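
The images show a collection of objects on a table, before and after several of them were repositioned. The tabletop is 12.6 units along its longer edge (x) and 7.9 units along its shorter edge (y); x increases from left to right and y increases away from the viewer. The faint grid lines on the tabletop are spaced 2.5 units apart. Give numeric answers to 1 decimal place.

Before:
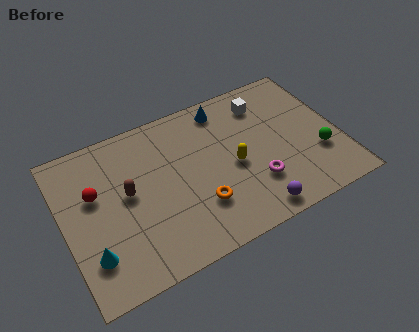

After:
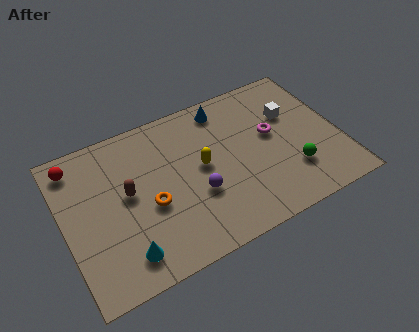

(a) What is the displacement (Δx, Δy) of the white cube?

(1.1, -1.1)

From the two frames, the white cube sits at roughly (9.5, 6.3) before and (10.6, 5.2) after.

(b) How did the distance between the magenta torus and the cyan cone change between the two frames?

+0.3

The distance was about 7.5 in the first image and 7.8 in the second, so they moved 0.3 units further apart.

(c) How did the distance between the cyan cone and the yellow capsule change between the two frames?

-2.1

They were about 6.9 units apart before and 4.8 after — 2.1 units closer together.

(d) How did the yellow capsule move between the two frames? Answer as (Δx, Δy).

(-1.4, 0.6)

The yellow capsule started near (7.7, 3.6) and ended near (6.3, 4.2).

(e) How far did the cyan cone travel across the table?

1.5

From (1.0, 2.0) to (2.4, 1.4), the cyan cone covered √(1.4² + 0.6²) ≈ 1.5 units.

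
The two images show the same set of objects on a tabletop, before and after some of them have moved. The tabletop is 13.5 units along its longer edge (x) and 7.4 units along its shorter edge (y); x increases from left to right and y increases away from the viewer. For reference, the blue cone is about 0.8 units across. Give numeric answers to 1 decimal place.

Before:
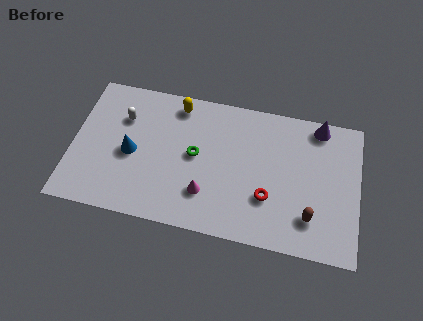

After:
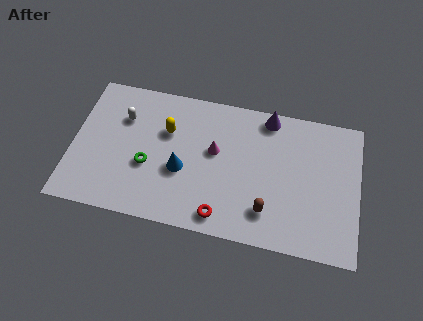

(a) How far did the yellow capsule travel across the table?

1.6

From (4.8, 6.4) to (4.4, 4.9), the yellow capsule covered √(0.4² + 1.5²) ≈ 1.6 units.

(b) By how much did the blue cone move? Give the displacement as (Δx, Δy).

(2.4, -0.4)

The blue cone started near (2.8, 3.4) and ended near (5.2, 3.0).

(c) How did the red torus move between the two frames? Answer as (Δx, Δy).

(-2.1, -1.4)

The red torus started near (9.3, 2.4) and ended near (7.2, 1.0).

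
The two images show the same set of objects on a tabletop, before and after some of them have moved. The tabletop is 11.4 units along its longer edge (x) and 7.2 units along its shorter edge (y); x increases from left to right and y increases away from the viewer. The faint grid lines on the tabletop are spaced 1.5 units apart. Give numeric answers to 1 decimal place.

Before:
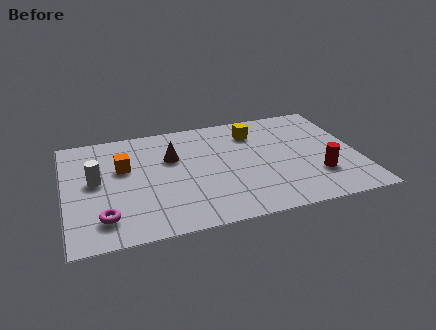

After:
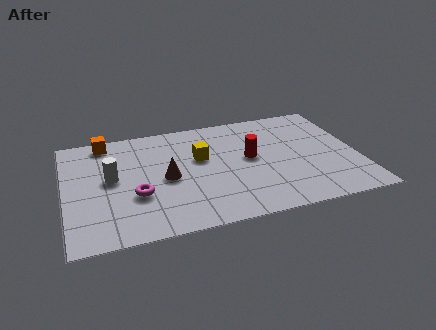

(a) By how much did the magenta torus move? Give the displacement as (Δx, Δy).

(1.3, 1.1)

The magenta torus was at about (1.4, 1.5) and moved to about (2.7, 2.6).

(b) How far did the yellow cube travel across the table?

2.5

From (7.5, 5.6) to (5.3, 4.4), the yellow cube covered √(2.2² + 1.2²) ≈ 2.5 units.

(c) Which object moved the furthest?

the red cylinder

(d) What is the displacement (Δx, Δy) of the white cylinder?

(0.6, 0.0)

The white cylinder was at about (1.2, 3.9) and moved to about (1.8, 3.9).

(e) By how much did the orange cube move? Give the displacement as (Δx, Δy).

(-0.6, 1.9)

The orange cube started near (2.3, 4.5) and ended near (1.7, 6.4).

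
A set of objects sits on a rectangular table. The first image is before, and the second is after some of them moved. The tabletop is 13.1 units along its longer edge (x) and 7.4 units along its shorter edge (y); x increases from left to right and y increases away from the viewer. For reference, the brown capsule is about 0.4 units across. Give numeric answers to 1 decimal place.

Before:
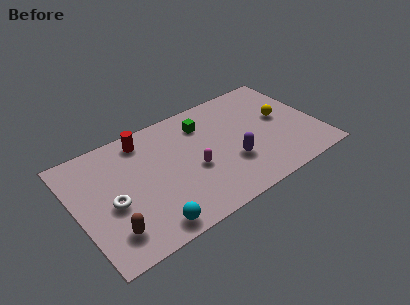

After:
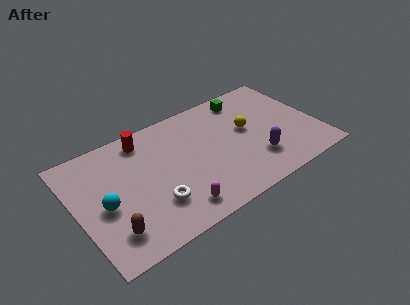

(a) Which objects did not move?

the red cylinder and the brown capsule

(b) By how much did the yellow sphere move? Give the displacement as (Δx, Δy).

(-1.9, 0.1)

The yellow sphere started near (11.3, 4.1) and ended near (9.4, 4.2).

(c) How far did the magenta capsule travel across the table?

2.3

The magenta capsule moved from about (6.2, 3.1) to (4.9, 1.2), a distance of √(1.3² + 1.9²) ≈ 2.3.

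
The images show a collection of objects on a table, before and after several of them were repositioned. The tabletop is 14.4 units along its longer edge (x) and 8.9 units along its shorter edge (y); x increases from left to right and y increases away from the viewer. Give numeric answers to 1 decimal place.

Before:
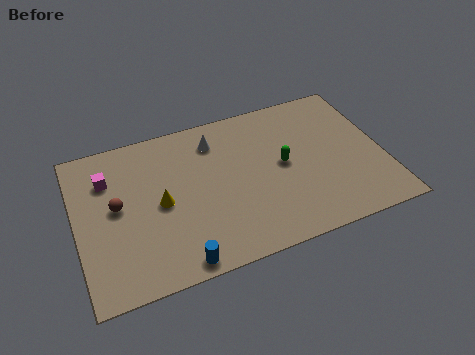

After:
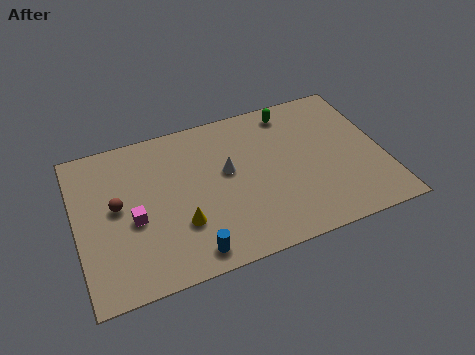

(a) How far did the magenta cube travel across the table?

2.9

The magenta cube moved from about (1.6, 6.5) to (2.6, 3.8), a distance of √(1.0² + 2.7²) ≈ 2.9.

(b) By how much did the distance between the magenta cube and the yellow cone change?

-0.9

The distance was about 3.2 in the first image and 2.3 in the second, so they moved 0.9 units closer together.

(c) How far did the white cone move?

2.0

The white cone was near (6.7, 7.1) before and (7.1, 5.1) after, so it travelled √(0.4² + 2.0²) ≈ 2.0 units.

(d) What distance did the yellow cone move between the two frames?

1.7

The yellow cone moved from about (3.9, 4.3) to (4.7, 2.8), a distance of √(0.8² + 1.5²) ≈ 1.7.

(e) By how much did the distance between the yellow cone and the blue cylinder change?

-1.8

They were about 3.5 units apart before and 1.7 after — 1.8 units closer together.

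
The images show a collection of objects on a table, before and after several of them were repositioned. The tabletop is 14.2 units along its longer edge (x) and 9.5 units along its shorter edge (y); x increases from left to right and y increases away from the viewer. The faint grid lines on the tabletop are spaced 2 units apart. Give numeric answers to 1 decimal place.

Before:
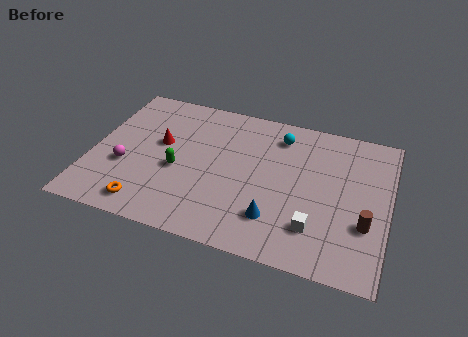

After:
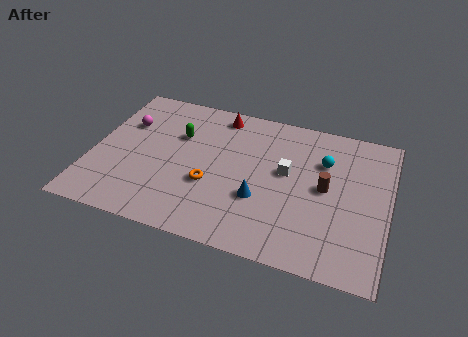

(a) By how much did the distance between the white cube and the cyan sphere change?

-3.7

The distance was about 5.8 in the first image and 2.1 in the second, so they moved 3.7 units closer together.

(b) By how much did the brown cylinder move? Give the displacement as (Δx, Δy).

(-2.0, 1.7)

The brown cylinder started near (13.2, 3.2) and ended near (11.2, 4.9).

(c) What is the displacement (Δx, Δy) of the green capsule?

(-0.2, 2.3)

The green capsule was at about (4.2, 4.0) and moved to about (4.0, 6.3).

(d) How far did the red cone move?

3.8

The red cone was near (3.2, 5.5) before and (5.8, 8.3) after, so it travelled √(2.6² + 2.8²) ≈ 3.8 units.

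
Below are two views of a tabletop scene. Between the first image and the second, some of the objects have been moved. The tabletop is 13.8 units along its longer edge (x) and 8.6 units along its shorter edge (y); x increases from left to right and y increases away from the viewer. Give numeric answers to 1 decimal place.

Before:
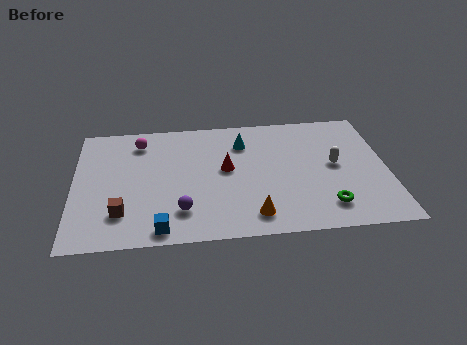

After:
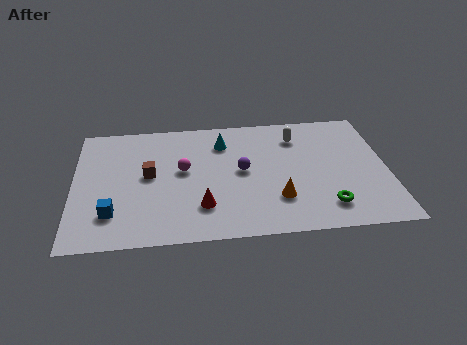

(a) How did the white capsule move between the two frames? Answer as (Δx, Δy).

(-1.6, 2.2)

From the two frames, the white capsule sits at roughly (11.5, 4.5) before and (9.9, 6.7) after.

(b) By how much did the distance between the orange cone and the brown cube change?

+0.3

The distance was about 5.7 in the first image and 6.0 in the second, so they moved 0.3 units further apart.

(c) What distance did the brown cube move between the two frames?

2.8

The brown cube moved from about (2.1, 2.1) to (3.3, 4.6), a distance of √(1.2² + 2.5²) ≈ 2.8.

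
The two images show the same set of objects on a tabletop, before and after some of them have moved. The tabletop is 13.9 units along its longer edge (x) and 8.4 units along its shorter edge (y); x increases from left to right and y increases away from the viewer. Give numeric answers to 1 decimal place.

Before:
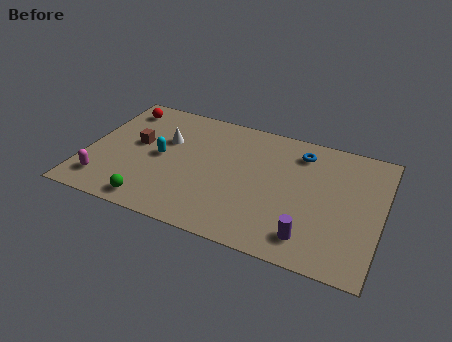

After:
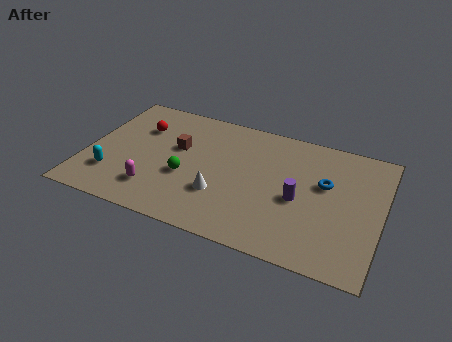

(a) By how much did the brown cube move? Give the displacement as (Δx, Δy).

(1.9, 0.4)

The brown cube was at about (2.3, 4.7) and moved to about (4.2, 5.1).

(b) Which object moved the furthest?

the white cone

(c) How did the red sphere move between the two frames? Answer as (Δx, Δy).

(1.1, -1.1)

From the two frames, the red sphere sits at roughly (1.2, 7.0) before and (2.3, 5.9) after.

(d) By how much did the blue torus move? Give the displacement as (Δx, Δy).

(1.3, -1.7)

From the two frames, the blue torus sits at roughly (9.9, 6.8) before and (11.2, 5.1) after.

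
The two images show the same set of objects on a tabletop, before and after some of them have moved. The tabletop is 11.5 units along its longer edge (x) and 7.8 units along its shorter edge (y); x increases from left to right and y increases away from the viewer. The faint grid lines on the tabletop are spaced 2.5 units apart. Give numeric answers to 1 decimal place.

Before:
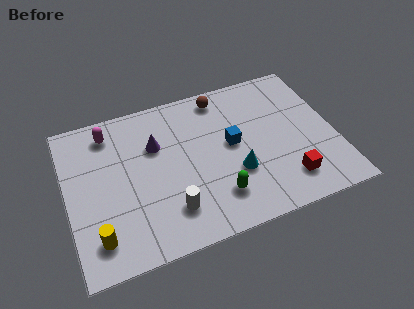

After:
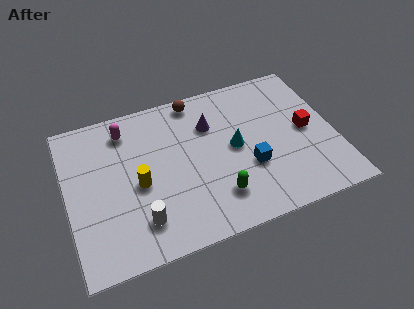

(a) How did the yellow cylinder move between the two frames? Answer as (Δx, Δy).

(1.9, 2.0)

The yellow cylinder was at about (1.1, 1.5) and moved to about (3.0, 3.5).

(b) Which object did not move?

the green capsule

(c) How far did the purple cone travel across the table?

2.4

The purple cone was near (3.9, 5.2) before and (6.3, 5.5) after, so it travelled √(2.4² + 0.3²) ≈ 2.4 units.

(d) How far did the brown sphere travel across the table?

1.1

The brown sphere moved from about (6.9, 6.8) to (5.8, 7.0), a distance of √(1.1² + 0.2²) ≈ 1.1.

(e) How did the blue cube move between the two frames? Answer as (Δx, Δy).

(0.6, -1.4)

The blue cube started near (7.1, 4.2) and ended near (7.7, 2.8).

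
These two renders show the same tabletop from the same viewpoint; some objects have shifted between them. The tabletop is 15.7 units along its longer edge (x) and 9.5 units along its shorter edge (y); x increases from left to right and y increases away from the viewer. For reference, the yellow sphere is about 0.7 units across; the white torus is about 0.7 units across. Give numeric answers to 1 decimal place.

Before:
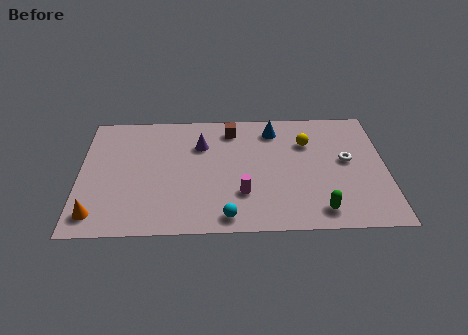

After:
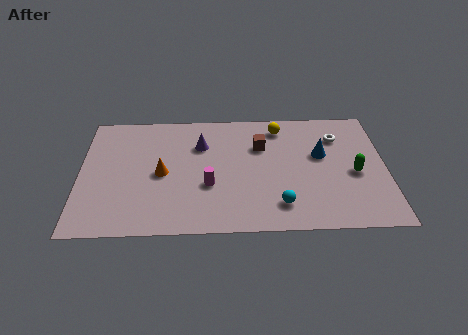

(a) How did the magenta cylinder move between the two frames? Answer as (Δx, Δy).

(-1.7, 0.7)

The magenta cylinder was at about (8.3, 2.8) and moved to about (6.6, 3.5).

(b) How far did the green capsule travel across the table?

3.4

The green capsule was near (12.2, 1.4) before and (14.1, 4.2) after, so it travelled √(1.9² + 2.8²) ≈ 3.4 units.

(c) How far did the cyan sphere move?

2.8

The cyan sphere moved from about (7.5, 1.1) to (10.2, 1.9), a distance of √(2.7² + 0.8²) ≈ 2.8.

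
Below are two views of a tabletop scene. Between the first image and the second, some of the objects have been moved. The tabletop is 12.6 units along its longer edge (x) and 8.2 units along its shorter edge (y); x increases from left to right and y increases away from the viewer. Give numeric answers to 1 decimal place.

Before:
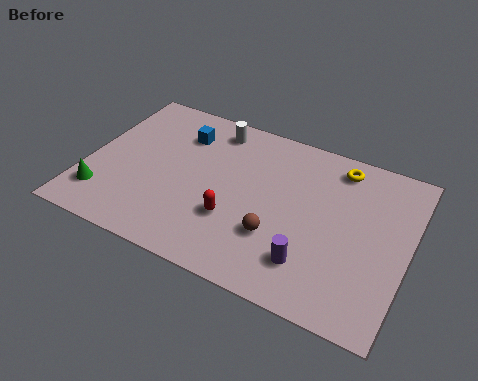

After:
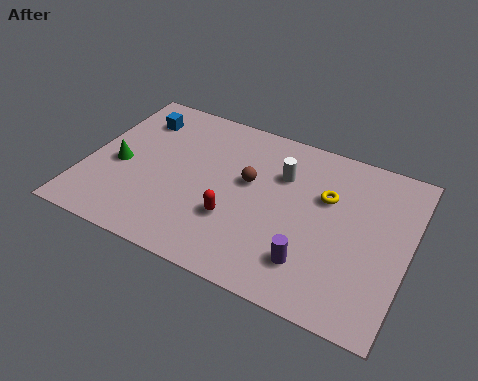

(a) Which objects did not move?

the red capsule and the purple cylinder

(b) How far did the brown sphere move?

2.6

The brown sphere was near (7.7, 2.6) before and (6.3, 4.8) after, so it travelled √(1.4² + 2.2²) ≈ 2.6 units.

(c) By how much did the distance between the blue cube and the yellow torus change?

+1.5

They were about 6.3 units apart before and 7.8 after — 1.5 units further apart.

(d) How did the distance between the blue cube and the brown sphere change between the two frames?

-0.6

They were about 5.6 units apart before and 5.0 after — 0.6 units closer together.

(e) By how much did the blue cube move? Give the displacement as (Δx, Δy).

(-1.8, 0.2)

The blue cube started near (3.4, 6.2) and ended near (1.6, 6.4).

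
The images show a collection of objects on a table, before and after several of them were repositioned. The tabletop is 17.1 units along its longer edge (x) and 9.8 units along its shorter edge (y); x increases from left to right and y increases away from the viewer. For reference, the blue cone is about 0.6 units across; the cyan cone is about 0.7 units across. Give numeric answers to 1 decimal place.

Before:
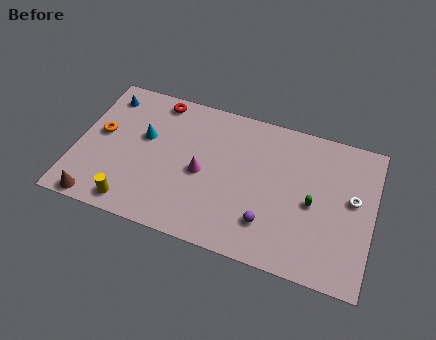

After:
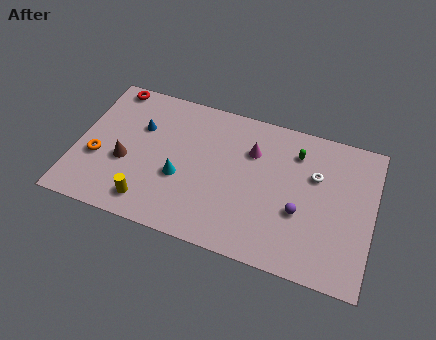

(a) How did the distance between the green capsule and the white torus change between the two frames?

-0.7

They were about 2.4 units apart before and 1.7 after — 0.7 units closer together.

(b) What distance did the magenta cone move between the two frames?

3.6

From (7.3, 4.5) to (10.0, 6.9), the magenta cone covered √(2.7² + 2.4²) ≈ 3.6 units.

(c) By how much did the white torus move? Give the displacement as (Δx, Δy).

(-2.2, 0.9)

The white torus was at about (15.9, 5.5) and moved to about (13.7, 6.4).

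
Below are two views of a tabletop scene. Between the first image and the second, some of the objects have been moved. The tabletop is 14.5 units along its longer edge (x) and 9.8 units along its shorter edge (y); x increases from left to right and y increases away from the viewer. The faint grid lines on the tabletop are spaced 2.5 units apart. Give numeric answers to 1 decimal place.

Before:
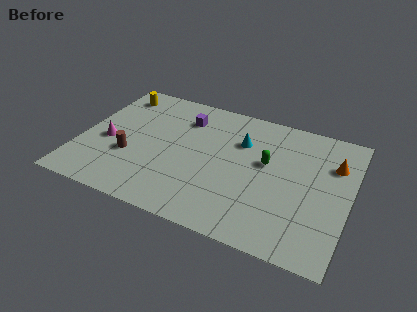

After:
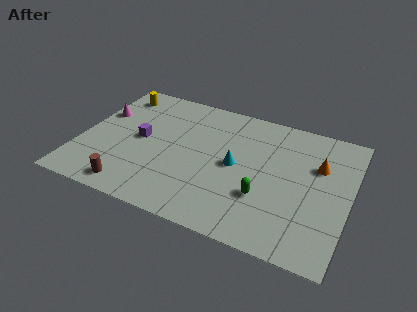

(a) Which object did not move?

the yellow cylinder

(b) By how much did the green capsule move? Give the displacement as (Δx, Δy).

(0.1, -2.5)

From the two frames, the green capsule sits at roughly (10.0, 5.7) before and (10.1, 3.2) after.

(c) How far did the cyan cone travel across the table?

1.9

From (8.5, 6.8) to (8.4, 4.9), the cyan cone covered √(0.1² + 1.9²) ≈ 1.9 units.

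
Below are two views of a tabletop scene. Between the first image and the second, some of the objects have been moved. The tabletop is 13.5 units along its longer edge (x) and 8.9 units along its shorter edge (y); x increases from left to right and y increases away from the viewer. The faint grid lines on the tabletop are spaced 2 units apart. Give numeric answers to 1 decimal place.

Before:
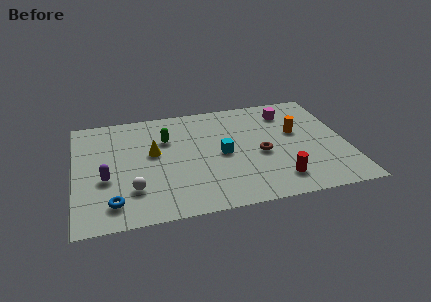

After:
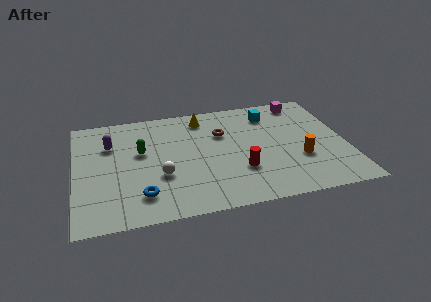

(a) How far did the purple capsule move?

2.7

From (1.5, 3.5) to (1.8, 6.2), the purple capsule covered √(0.3² + 2.7²) ≈ 2.7 units.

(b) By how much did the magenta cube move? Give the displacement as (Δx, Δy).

(0.8, 0.7)

From the two frames, the magenta cube sits at roughly (10.8, 7.1) before and (11.6, 7.8) after.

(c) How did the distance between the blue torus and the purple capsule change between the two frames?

+2.6

They were about 1.9 units apart before and 4.5 after — 2.6 units further apart.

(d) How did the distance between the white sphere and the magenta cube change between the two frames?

-0.6

The distance was about 9.3 in the first image and 8.7 in the second, so they moved 0.6 units closer together.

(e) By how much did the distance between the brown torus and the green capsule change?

-0.9

Before: roughly 5.1 units apart; after: 4.2. That's 0.9 units closer together.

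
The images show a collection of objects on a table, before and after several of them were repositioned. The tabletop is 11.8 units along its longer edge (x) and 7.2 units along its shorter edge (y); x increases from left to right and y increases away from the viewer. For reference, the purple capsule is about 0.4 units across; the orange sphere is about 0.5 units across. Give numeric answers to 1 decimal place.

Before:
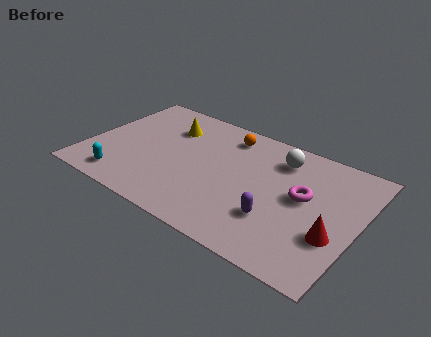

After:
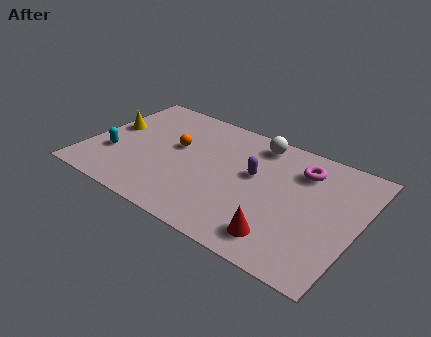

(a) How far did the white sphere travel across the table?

1.2

The white sphere was near (8.1, 5.7) before and (7.0, 6.2) after, so it travelled √(1.1² + 0.5²) ≈ 1.2 units.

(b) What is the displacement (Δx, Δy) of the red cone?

(-2.0, -1.2)

The red cone was at about (10.9, 2.5) and moved to about (8.9, 1.3).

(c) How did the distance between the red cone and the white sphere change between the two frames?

+1.0

The distance was about 4.3 in the first image and 5.3 in the second, so they moved 1.0 units further apart.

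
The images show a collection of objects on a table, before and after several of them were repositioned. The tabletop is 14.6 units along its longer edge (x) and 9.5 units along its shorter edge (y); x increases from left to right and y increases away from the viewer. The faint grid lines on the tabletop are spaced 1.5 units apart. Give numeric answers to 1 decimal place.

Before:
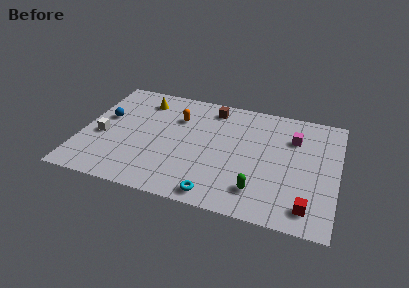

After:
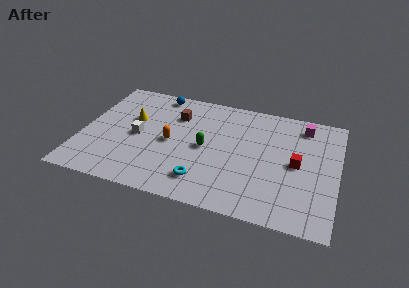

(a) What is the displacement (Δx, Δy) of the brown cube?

(-2.0, -1.2)

The brown cube was at about (7.2, 8.1) and moved to about (5.2, 6.9).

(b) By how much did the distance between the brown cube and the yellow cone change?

-1.3

The distance was about 4.0 in the first image and 2.7 in the second, so they moved 1.3 units closer together.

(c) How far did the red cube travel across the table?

3.3

The red cube moved from about (13.1, 1.5) to (12.3, 4.7), a distance of √(0.8² + 3.2²) ≈ 3.3.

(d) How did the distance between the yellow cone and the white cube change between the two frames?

-2.7

Before: roughly 4.2 units apart; after: 1.5. That's 2.7 units closer together.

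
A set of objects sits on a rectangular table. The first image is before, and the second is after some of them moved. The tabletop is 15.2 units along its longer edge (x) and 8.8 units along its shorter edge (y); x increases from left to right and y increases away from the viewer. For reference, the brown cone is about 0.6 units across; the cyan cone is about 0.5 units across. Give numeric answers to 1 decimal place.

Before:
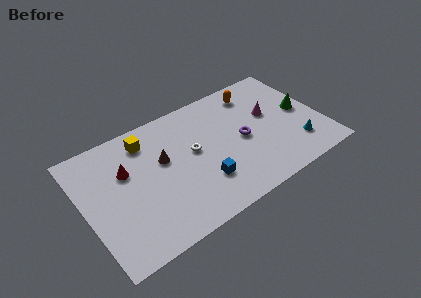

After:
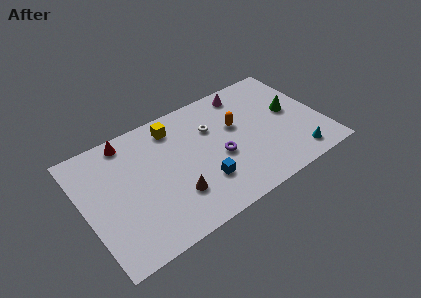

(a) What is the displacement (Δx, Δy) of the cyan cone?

(-0.2, -0.8)

The cyan cone started near (13.3, 2.1) and ended near (13.1, 1.3).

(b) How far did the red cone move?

2.1

From (2.8, 5.7) to (3.2, 7.8), the red cone covered √(0.4² + 2.1²) ≈ 2.1 units.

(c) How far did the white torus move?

1.8

The white torus was near (7.0, 4.9) before and (8.4, 6.0) after, so it travelled √(1.4² + 1.1²) ≈ 1.8 units.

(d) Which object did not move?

the blue cube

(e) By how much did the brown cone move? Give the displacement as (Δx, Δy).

(0.3, -2.8)

The brown cone was at about (5.1, 5.3) and moved to about (5.4, 2.5).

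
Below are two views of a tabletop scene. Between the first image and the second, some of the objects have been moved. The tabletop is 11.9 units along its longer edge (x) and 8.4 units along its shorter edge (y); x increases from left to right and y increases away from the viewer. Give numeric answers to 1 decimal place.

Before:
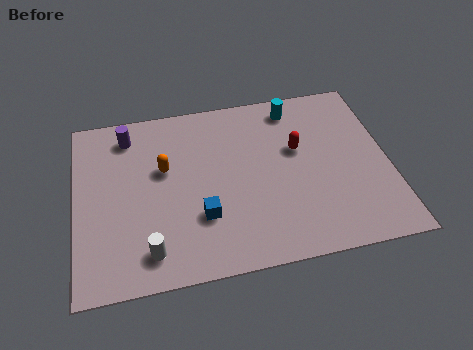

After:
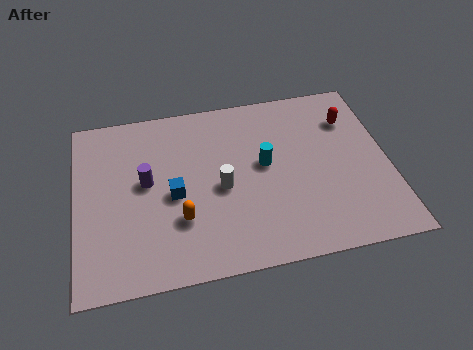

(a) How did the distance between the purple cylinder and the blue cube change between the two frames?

-3.8

Before: roughly 5.1 units apart; after: 1.3. That's 3.8 units closer together.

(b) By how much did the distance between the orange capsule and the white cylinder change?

-1.8

The distance was about 3.8 in the first image and 2.0 in the second, so they moved 1.8 units closer together.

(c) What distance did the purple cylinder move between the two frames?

2.5

The purple cylinder was near (2.1, 7.0) before and (2.7, 4.6) after, so it travelled √(0.6² + 2.4²) ≈ 2.5 units.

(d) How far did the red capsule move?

2.4

The red capsule was near (8.5, 5.1) before and (10.6, 6.2) after, so it travelled √(2.1² + 1.1²) ≈ 2.4 units.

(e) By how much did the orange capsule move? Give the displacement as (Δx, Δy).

(0.5, -2.5)

The orange capsule was at about (3.4, 5.1) and moved to about (3.9, 2.6).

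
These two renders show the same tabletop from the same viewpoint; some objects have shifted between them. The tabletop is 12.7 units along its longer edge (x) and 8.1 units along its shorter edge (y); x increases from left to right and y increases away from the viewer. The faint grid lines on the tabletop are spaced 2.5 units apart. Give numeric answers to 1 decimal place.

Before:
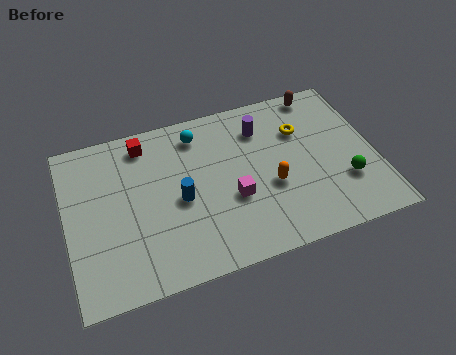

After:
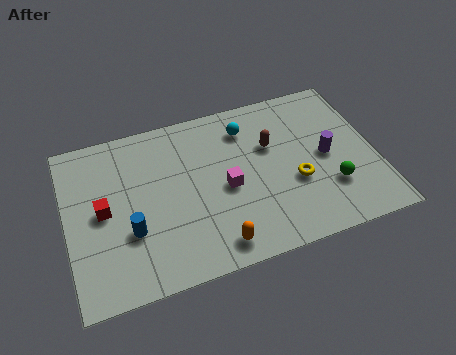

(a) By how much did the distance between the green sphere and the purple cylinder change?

-3.2

They were about 4.8 units apart before and 1.6 after — 3.2 units closer together.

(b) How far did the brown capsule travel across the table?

3.1

The brown capsule moved from about (10.8, 7.3) to (8.5, 5.2), a distance of √(2.3² + 2.1²) ≈ 3.1.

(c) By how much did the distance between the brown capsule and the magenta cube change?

-3.4

They were about 5.9 units apart before and 2.5 after — 3.4 units closer together.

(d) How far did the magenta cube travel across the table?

0.6

The magenta cube was near (6.7, 3.1) before and (6.5, 3.7) after, so it travelled √(0.2² + 0.6²) ≈ 0.6 units.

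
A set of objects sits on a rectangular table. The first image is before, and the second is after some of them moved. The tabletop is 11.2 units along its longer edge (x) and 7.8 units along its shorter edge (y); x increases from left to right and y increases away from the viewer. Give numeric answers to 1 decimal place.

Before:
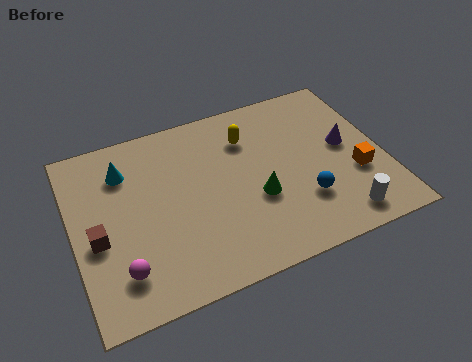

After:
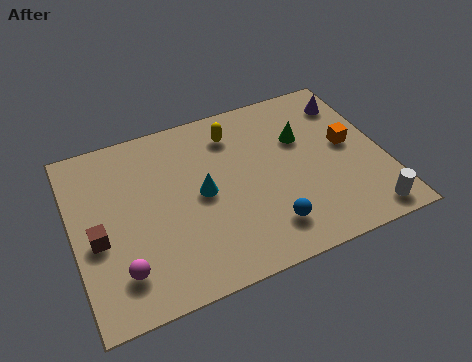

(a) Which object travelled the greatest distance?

the cyan cone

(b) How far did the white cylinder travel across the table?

0.9

The white cylinder moved from about (9.3, 1.1) to (10.2, 0.9), a distance of √(0.9² + 0.2²) ≈ 0.9.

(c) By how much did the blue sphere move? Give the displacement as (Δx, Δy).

(-1.4, -0.7)

From the two frames, the blue sphere sits at roughly (8.1, 2.3) before and (6.7, 1.6) after.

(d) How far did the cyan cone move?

3.3

The cyan cone moved from about (2.0, 5.9) to (4.6, 3.9), a distance of √(2.6² + 2.0²) ≈ 3.3.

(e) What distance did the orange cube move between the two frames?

1.4

The orange cube moved from about (10.1, 2.8) to (10.0, 4.2), a distance of √(0.1² + 1.4²) ≈ 1.4.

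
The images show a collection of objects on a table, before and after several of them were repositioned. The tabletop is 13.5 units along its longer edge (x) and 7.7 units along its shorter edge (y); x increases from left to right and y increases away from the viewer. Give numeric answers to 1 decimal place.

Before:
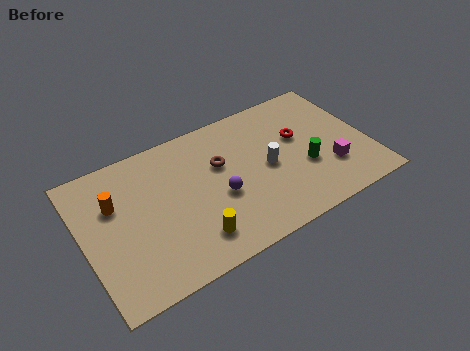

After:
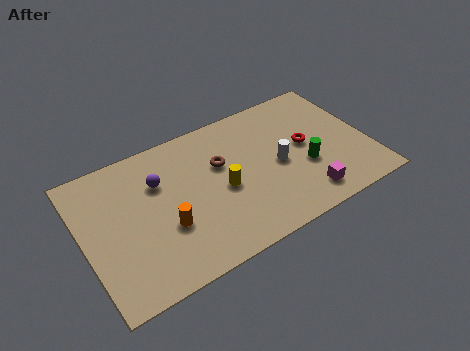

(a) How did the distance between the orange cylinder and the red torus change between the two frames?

-1.8

The distance was about 8.8 in the first image and 7.0 in the second, so they moved 1.8 units closer together.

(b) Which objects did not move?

the brown torus and the green cylinder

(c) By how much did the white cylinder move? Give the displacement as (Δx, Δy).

(0.5, -0.1)

The white cylinder started near (8.7, 3.7) and ended near (9.2, 3.6).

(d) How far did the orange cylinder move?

3.1

From (1.6, 5.1) to (3.7, 2.8), the orange cylinder covered √(2.1² + 2.3²) ≈ 3.1 units.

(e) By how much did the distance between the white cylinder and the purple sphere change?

+3.3

Before: roughly 2.5 units apart; after: 5.8. That's 3.3 units further apart.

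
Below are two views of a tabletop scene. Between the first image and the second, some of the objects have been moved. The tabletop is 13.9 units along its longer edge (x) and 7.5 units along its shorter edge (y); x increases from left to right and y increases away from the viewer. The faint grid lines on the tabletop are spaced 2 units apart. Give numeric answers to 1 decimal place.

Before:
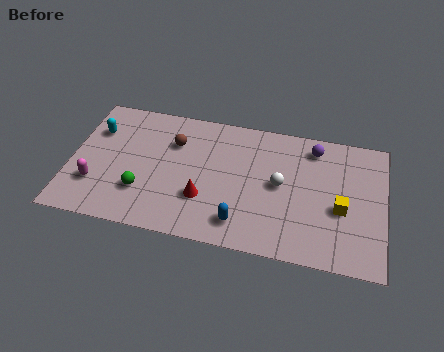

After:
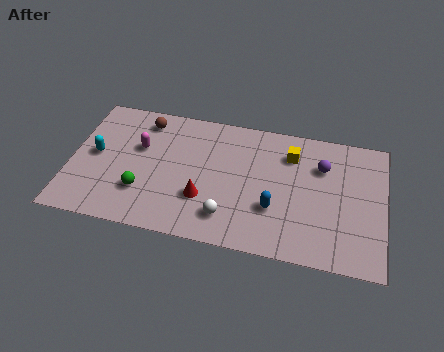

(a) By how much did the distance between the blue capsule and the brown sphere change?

+2.1

Before: roughly 5.0 units apart; after: 7.1. That's 2.1 units further apart.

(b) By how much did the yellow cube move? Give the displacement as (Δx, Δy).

(-2.3, 2.6)

From the two frames, the yellow cube sits at roughly (12.0, 3.1) before and (9.7, 5.7) after.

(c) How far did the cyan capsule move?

1.4

The cyan capsule was near (1.0, 5.3) before and (1.1, 3.9) after, so it travelled √(0.1² + 1.4²) ≈ 1.4 units.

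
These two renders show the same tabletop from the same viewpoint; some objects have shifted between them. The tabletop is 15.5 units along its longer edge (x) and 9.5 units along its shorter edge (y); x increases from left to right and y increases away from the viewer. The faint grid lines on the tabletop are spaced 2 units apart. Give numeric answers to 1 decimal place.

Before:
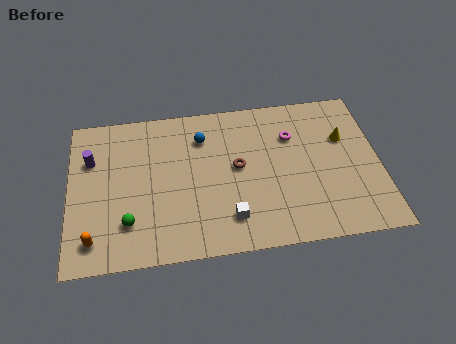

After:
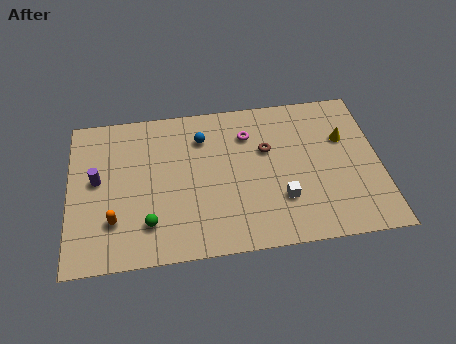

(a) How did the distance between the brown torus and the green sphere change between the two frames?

+1.0

The distance was about 6.1 in the first image and 7.1 in the second, so they moved 1.0 units further apart.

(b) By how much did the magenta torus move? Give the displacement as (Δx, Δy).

(-2.2, 0.4)

From the two frames, the magenta torus sits at roughly (11.2, 6.7) before and (9.0, 7.1) after.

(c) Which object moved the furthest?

the white cube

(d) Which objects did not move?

the blue sphere and the yellow cone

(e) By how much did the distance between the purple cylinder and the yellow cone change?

-0.3

The distance was about 12.7 in the first image and 12.4 in the second, so they moved 0.3 units closer together.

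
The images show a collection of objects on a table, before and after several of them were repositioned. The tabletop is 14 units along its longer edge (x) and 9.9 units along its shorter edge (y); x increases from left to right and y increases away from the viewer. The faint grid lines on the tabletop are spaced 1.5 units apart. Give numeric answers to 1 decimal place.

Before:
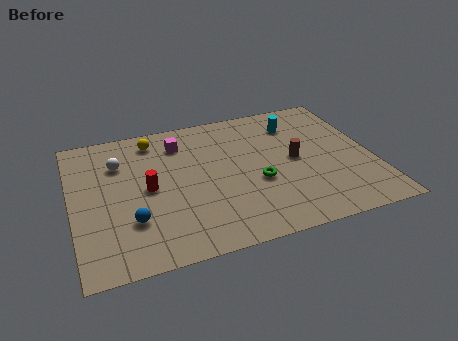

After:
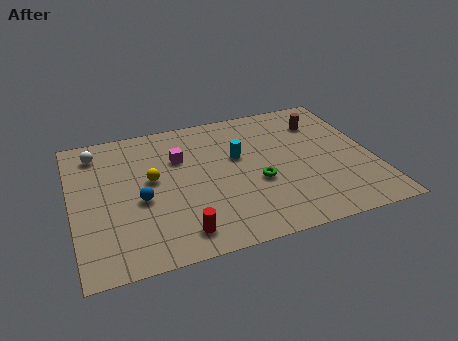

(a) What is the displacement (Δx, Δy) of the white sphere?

(-1.0, 1.1)

From the two frames, the white sphere sits at roughly (2.3, 7.1) before and (1.3, 8.2) after.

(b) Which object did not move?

the green torus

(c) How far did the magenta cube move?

1.1

The magenta cube moved from about (5.2, 7.8) to (5.1, 6.7), a distance of √(0.1² + 1.1²) ≈ 1.1.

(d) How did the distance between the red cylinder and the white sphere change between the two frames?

+5.0

Before: roughly 2.5 units apart; after: 7.5. That's 5.0 units further apart.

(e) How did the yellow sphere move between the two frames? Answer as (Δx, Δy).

(-0.3, -2.9)

From the two frames, the yellow sphere sits at roughly (4.0, 8.4) before and (3.7, 5.5) after.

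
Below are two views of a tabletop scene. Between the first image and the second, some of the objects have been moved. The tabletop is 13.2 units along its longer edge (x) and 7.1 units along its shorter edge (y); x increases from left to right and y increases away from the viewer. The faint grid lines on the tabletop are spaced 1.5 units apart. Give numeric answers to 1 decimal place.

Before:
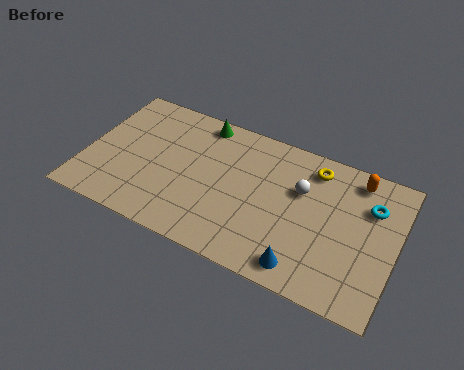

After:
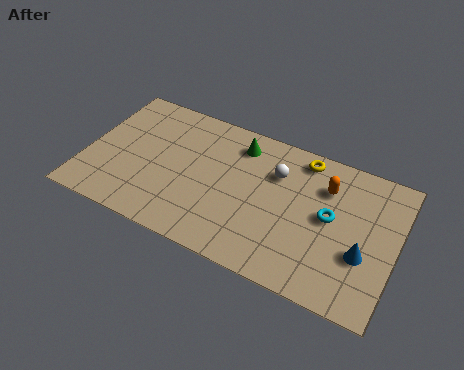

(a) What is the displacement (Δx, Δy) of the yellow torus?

(-0.5, 0.3)

From the two frames, the yellow torus sits at roughly (9.5, 5.9) before and (9.0, 6.2) after.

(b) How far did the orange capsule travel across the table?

1.5

The orange capsule was near (11.3, 6.1) before and (10.1, 5.2) after, so it travelled √(1.2² + 0.9²) ≈ 1.5 units.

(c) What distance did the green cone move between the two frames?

1.8

The green cone was near (4.6, 6.3) before and (6.3, 5.8) after, so it travelled √(1.7² + 0.5²) ≈ 1.8 units.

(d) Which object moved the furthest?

the blue cone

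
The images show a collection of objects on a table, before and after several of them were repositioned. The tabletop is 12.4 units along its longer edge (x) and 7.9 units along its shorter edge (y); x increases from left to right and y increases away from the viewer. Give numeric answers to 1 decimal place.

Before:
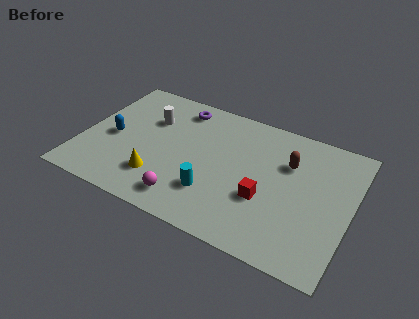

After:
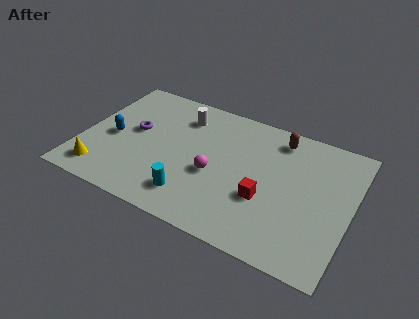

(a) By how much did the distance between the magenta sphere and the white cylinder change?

-1.2

The distance was about 4.7 in the first image and 3.5 in the second, so they moved 1.2 units closer together.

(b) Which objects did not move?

the red cube and the blue capsule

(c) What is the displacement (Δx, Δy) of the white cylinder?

(1.4, 0.8)

From the two frames, the white cylinder sits at roughly (2.9, 5.4) before and (4.3, 6.2) after.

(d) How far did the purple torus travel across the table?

2.9

The purple torus moved from about (4.1, 6.7) to (2.3, 4.4), a distance of √(1.8² + 2.3²) ≈ 2.9.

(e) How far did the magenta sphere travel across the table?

2.2

The magenta sphere was near (5.2, 1.3) before and (6.2, 3.3) after, so it travelled √(1.0² + 2.0²) ≈ 2.2 units.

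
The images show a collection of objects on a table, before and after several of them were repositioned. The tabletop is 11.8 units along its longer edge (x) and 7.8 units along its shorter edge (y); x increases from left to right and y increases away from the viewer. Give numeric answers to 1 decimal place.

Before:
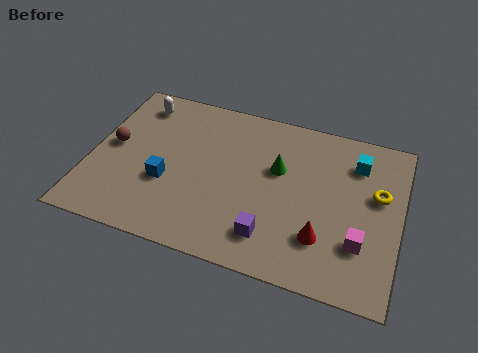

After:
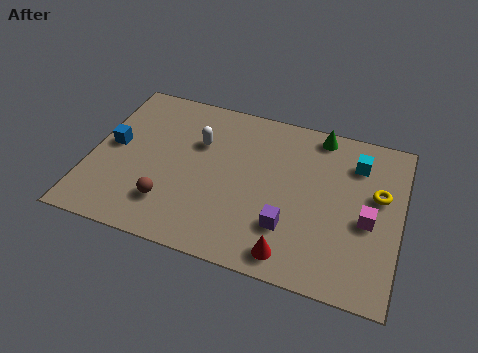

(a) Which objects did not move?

the yellow torus and the cyan cube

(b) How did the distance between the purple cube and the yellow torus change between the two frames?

-0.8

The distance was about 4.9 in the first image and 4.1 in the second, so they moved 0.8 units closer together.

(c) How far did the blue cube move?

2.5

The blue cube was near (3.0, 2.9) before and (0.8, 4.1) after, so it travelled √(2.2² + 1.2²) ≈ 2.5 units.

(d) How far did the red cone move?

1.6

The red cone moved from about (9.0, 2.1) to (7.9, 1.0), a distance of √(1.1² + 1.1²) ≈ 1.6.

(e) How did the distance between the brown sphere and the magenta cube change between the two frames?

-2.2

The distance was about 9.8 in the first image and 7.6 in the second, so they moved 2.2 units closer together.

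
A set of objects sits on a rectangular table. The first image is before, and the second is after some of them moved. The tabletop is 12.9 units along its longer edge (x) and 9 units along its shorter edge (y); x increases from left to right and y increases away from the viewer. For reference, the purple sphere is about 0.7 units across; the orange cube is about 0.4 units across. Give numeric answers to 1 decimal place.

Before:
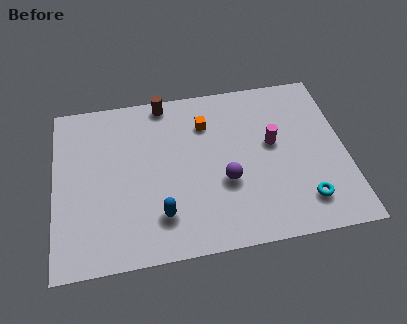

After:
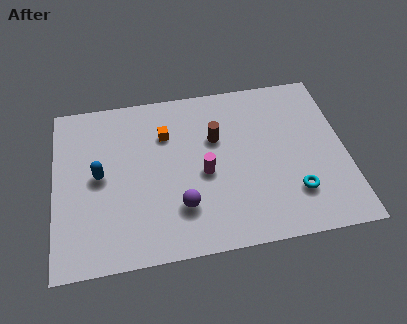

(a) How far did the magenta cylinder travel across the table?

3.3

The magenta cylinder moved from about (9.7, 5.1) to (6.6, 4.0), a distance of √(3.1² + 1.1²) ≈ 3.3.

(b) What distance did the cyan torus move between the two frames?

0.6

From (10.9, 1.8) to (10.5, 2.3), the cyan torus covered √(0.4² + 0.5²) ≈ 0.6 units.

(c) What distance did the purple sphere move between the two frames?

2.2

From (7.5, 3.4) to (5.5, 2.4), the purple sphere covered √(2.0² + 1.0²) ≈ 2.2 units.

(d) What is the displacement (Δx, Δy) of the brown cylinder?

(2.2, -2.4)

The brown cylinder started near (5.0, 8.2) and ended near (7.2, 5.8).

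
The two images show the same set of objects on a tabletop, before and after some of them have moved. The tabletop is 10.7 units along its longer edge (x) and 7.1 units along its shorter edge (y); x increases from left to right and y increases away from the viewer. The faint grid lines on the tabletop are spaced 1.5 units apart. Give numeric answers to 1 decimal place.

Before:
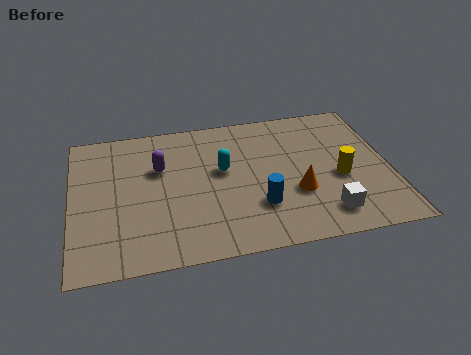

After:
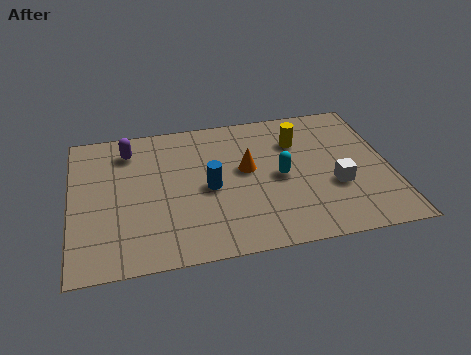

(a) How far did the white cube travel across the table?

1.4

The white cube was near (8.4, 1.3) before and (8.8, 2.6) after, so it travelled √(0.4² + 1.3²) ≈ 1.4 units.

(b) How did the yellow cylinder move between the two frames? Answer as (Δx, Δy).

(-1.3, 2.1)

The yellow cylinder started near (9.0, 3.0) and ended near (7.7, 5.1).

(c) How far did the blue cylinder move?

2.0

The blue cylinder moved from about (6.2, 2.1) to (4.6, 3.3), a distance of √(1.6² + 1.2²) ≈ 2.0.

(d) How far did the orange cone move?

2.2

The orange cone was near (7.5, 2.5) before and (5.9, 4.0) after, so it travelled √(1.6² + 1.5²) ≈ 2.2 units.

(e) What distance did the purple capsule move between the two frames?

1.5

The purple capsule was near (3.0, 4.6) before and (2.0, 5.7) after, so it travelled √(1.0² + 1.1²) ≈ 1.5 units.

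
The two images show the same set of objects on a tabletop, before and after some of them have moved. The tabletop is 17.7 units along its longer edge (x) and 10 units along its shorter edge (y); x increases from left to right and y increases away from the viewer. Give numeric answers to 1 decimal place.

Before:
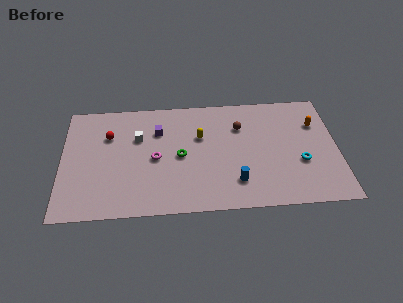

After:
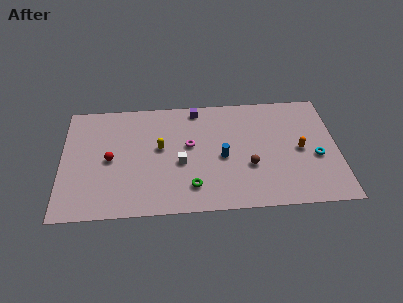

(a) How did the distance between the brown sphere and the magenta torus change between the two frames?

-1.7

The distance was about 6.0 in the first image and 4.3 in the second, so they moved 1.7 units closer together.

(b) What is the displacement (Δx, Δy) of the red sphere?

(0.1, -2.1)

From the two frames, the red sphere sits at roughly (3.0, 6.9) before and (3.1, 4.8) after.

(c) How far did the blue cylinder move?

2.3

The blue cylinder moved from about (11.1, 2.3) to (10.3, 4.5), a distance of √(0.8² + 2.2²) ≈ 2.3.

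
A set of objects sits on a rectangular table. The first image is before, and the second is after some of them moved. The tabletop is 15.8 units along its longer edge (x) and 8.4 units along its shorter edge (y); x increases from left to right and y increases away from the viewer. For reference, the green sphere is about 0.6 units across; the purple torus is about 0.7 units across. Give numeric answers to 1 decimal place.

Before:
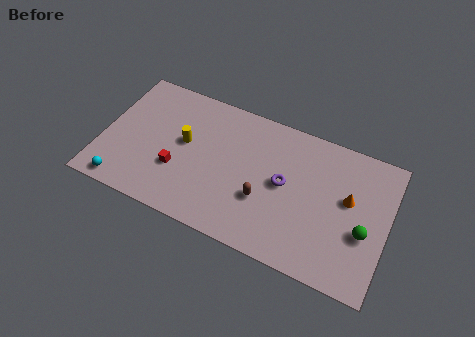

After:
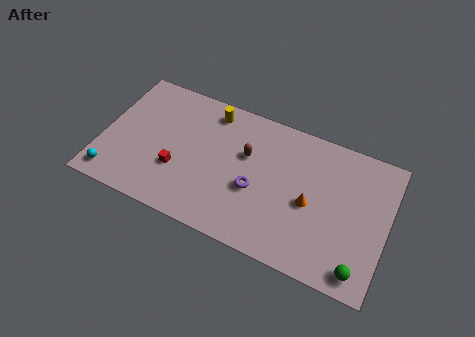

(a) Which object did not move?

the red cube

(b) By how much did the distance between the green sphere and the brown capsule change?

+2.4

The distance was about 5.5 in the first image and 7.9 in the second, so they moved 2.4 units further apart.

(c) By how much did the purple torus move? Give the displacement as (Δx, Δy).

(-1.5, -1.0)

From the two frames, the purple torus sits at roughly (10.1, 4.4) before and (8.6, 3.4) after.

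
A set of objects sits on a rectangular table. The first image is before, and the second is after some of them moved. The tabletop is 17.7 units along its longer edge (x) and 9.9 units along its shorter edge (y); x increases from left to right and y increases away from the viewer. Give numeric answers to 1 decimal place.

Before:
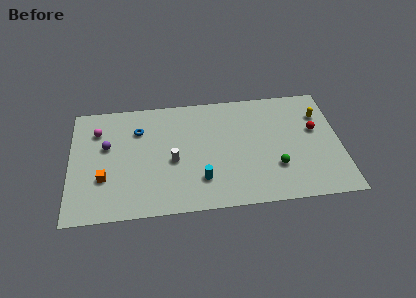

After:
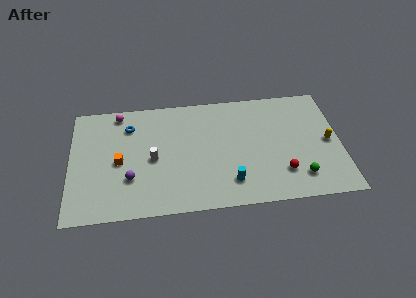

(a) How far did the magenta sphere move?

2.0

The magenta sphere moved from about (1.8, 7.4) to (3.2, 8.8), a distance of √(1.4² + 1.4²) ≈ 2.0.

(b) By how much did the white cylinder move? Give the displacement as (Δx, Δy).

(-1.3, 0.3)

From the two frames, the white cylinder sits at roughly (6.7, 4.3) before and (5.4, 4.6) after.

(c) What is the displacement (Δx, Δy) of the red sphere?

(-2.3, -3.4)

The red sphere started near (16.1, 5.9) and ended near (13.8, 2.5).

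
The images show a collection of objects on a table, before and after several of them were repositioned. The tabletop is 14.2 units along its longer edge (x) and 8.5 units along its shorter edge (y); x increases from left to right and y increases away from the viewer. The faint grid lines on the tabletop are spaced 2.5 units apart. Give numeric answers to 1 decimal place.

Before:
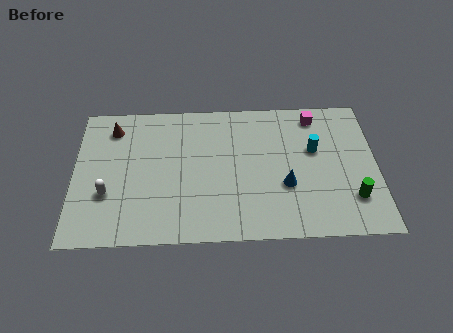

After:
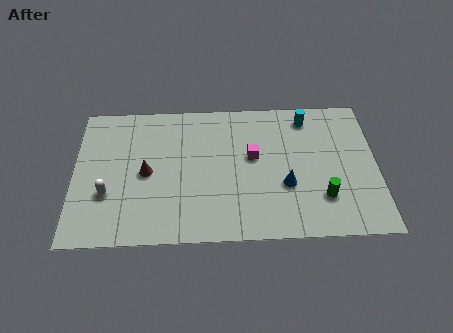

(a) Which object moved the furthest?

the magenta cube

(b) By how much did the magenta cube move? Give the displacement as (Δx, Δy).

(-3.0, -2.4)

The magenta cube was at about (11.4, 7.3) and moved to about (8.4, 4.9).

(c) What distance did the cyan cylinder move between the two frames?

2.0

From (11.3, 5.2) to (11.0, 7.2), the cyan cylinder covered √(0.3² + 2.0²) ≈ 2.0 units.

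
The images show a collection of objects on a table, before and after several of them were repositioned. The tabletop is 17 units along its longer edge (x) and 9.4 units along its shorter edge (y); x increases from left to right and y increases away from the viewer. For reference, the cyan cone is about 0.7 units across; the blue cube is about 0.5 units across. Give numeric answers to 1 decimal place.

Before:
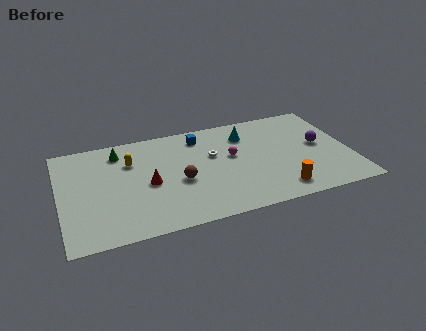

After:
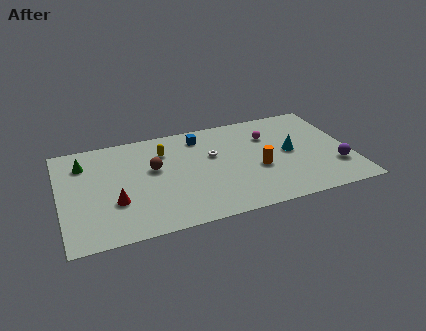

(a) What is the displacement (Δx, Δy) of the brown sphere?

(-1.4, 1.6)

The brown sphere started near (6.9, 4.0) and ended near (5.5, 5.6).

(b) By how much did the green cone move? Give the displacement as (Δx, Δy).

(-2.1, -0.5)

From the two frames, the green cone sits at roughly (3.6, 7.7) before and (1.5, 7.2) after.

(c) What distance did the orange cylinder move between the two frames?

2.5

The orange cylinder moved from about (12.5, 1.5) to (11.5, 3.8), a distance of √(1.0² + 2.3²) ≈ 2.5.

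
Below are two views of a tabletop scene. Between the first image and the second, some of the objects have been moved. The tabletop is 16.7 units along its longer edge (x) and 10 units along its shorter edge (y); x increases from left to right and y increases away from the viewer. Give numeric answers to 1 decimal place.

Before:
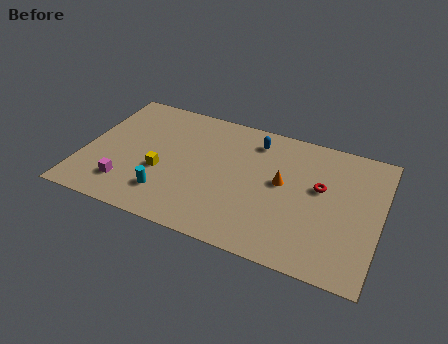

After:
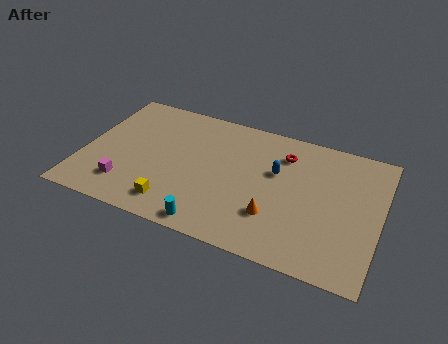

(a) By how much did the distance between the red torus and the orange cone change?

+2.7

Before: roughly 2.1 units apart; after: 4.8. That's 2.7 units further apart.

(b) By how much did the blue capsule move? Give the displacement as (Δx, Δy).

(1.4, -2.0)

The blue capsule started near (9.4, 8.2) and ended near (10.8, 6.2).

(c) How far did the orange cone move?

2.6

The orange cone was near (11.2, 5.5) before and (11.0, 2.9) after, so it travelled √(0.2² + 2.6²) ≈ 2.6 units.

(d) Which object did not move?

the magenta cube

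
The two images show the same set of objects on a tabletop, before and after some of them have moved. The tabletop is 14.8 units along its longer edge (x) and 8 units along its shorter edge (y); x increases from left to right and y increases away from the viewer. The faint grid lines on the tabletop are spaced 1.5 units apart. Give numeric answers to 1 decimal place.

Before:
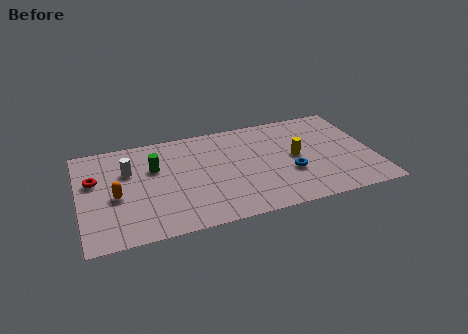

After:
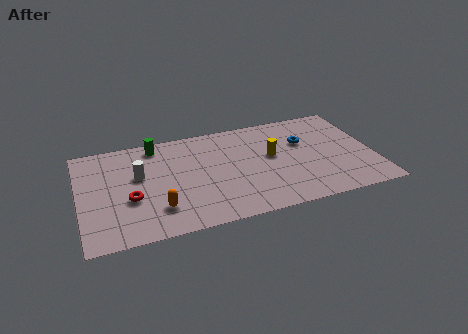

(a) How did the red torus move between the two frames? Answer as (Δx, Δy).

(1.7, -1.9)

From the two frames, the red torus sits at roughly (0.8, 5.0) before and (2.5, 3.1) after.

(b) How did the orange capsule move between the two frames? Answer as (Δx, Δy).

(2.0, -1.5)

From the two frames, the orange capsule sits at roughly (1.8, 3.5) before and (3.8, 2.0) after.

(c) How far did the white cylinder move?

0.7

The white cylinder moved from about (2.5, 5.3) to (3.0, 4.8), a distance of √(0.5² + 0.5²) ≈ 0.7.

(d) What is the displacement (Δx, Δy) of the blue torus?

(0.9, 2.3)

From the two frames, the blue torus sits at roughly (10.5, 2.9) before and (11.4, 5.2) after.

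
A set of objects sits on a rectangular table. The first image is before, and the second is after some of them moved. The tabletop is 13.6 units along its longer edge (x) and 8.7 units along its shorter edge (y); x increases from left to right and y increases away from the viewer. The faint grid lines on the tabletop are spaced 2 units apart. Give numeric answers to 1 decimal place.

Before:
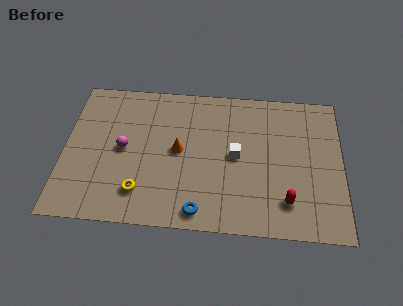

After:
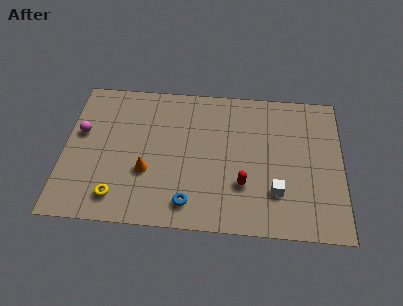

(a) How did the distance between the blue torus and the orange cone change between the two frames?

-1.0

Before: roughly 3.7 units apart; after: 2.7. That's 1.0 units closer together.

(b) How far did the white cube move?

2.8

From (8.4, 4.4) to (10.4, 2.4), the white cube covered √(2.0² + 2.0²) ≈ 2.8 units.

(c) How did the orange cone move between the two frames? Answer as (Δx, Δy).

(-1.5, -1.4)

From the two frames, the orange cone sits at roughly (5.6, 4.5) before and (4.1, 3.1) after.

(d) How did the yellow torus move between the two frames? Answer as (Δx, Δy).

(-1.1, -0.4)

From the two frames, the yellow torus sits at roughly (3.8, 1.9) before and (2.7, 1.5) after.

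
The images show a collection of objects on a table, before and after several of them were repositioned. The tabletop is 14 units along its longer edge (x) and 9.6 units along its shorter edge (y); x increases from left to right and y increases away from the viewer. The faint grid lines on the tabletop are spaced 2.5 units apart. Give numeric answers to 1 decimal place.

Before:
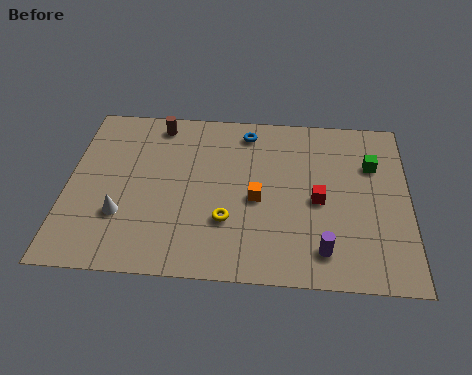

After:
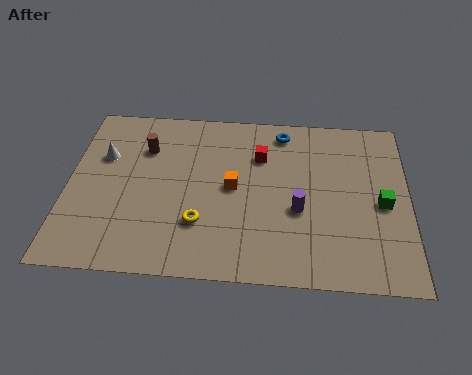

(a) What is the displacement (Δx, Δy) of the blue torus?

(1.5, 0.1)

From the two frames, the blue torus sits at roughly (7.3, 8.2) before and (8.8, 8.3) after.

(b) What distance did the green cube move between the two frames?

2.2

From (12.5, 6.6) to (12.9, 4.4), the green cube covered √(0.4² + 2.2²) ≈ 2.2 units.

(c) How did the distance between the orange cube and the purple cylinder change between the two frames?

-0.8

They were about 3.7 units apart before and 2.9 after — 0.8 units closer together.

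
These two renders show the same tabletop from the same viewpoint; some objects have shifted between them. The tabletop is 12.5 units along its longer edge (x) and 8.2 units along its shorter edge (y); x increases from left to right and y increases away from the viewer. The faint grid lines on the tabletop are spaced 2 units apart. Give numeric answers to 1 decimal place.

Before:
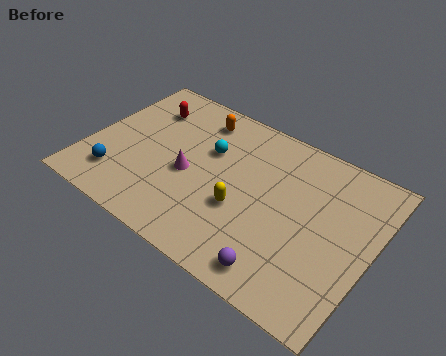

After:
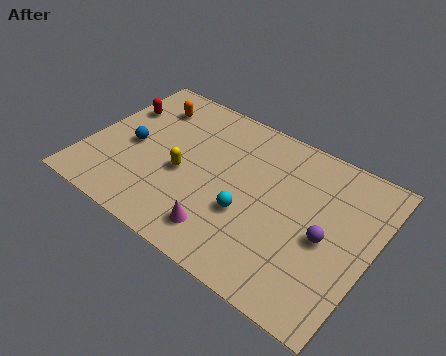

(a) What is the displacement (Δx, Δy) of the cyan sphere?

(2.2, -2.3)

From the two frames, the cyan sphere sits at roughly (5.1, 5.3) before and (7.3, 3.0) after.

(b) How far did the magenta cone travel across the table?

2.9

The magenta cone was near (4.5, 3.6) before and (6.5, 1.5) after, so it travelled √(2.0² + 2.1²) ≈ 2.9 units.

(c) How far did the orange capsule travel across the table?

2.2

The orange capsule was near (4.3, 6.8) before and (2.1, 6.4) after, so it travelled √(2.2² + 0.4²) ≈ 2.2 units.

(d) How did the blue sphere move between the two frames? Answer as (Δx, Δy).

(0.3, 2.0)

The blue sphere was at about (1.6, 1.8) and moved to about (1.9, 3.8).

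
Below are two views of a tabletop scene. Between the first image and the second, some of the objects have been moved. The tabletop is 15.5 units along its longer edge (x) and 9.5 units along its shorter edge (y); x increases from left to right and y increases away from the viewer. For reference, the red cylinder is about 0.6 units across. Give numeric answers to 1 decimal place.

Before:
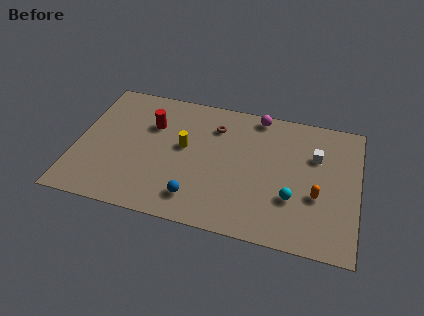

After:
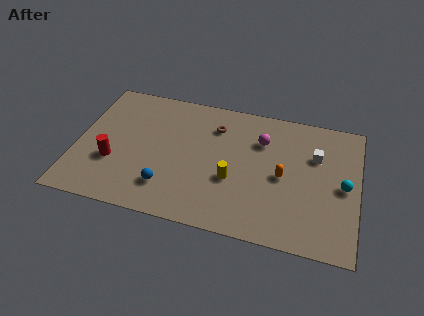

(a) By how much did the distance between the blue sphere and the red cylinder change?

-2.2

The distance was about 5.5 in the first image and 3.3 in the second, so they moved 2.2 units closer together.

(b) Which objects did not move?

the brown torus and the white cube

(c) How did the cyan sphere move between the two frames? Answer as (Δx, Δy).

(2.7, 1.5)

The cyan sphere was at about (12.0, 3.1) and moved to about (14.7, 4.6).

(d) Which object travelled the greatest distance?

the red cylinder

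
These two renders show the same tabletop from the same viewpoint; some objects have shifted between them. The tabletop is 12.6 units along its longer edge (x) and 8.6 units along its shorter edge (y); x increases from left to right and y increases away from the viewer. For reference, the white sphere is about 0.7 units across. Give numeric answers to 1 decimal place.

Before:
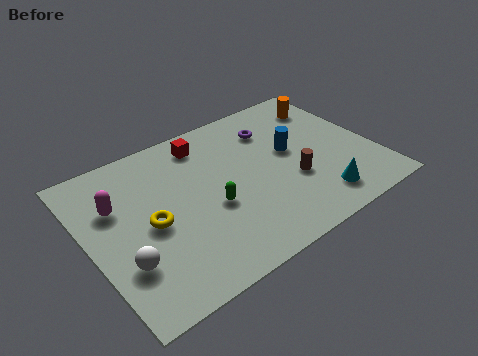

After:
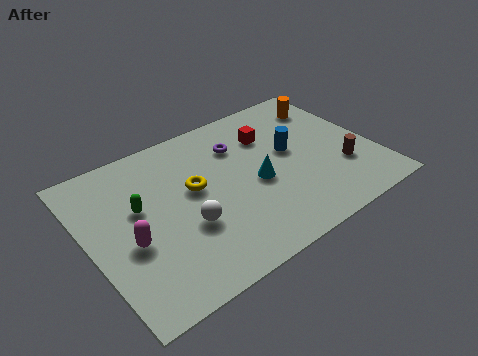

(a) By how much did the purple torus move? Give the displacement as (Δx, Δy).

(-1.6, -0.2)

The purple torus started near (8.6, 6.5) and ended near (7.0, 6.3).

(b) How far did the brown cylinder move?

2.2

From (8.8, 3.1) to (11.0, 2.7), the brown cylinder covered √(2.2² + 0.4²) ≈ 2.2 units.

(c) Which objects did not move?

the blue cylinder and the orange cylinder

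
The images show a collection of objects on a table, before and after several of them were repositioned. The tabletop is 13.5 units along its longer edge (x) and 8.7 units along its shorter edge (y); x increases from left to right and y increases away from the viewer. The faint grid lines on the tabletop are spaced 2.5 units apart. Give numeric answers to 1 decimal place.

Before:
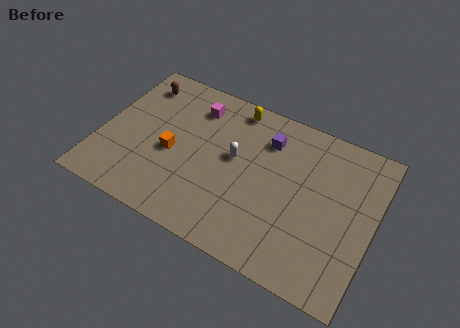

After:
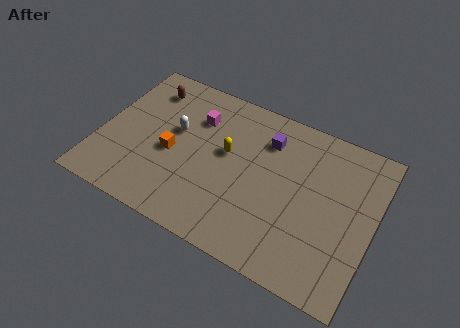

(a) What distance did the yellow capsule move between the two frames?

2.7

The yellow capsule moved from about (6.2, 7.7) to (6.2, 5.0), a distance of √(0.0² + 2.7²) ≈ 2.7.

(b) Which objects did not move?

the purple cube and the orange cube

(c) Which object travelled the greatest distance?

the white capsule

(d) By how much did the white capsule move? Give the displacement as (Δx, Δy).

(-3.0, 0.2)

From the two frames, the white capsule sits at roughly (6.6, 4.9) before and (3.6, 5.1) after.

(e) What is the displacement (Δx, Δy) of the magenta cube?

(0.2, -0.6)

From the two frames, the magenta cube sits at roughly (4.3, 6.9) before and (4.5, 6.3) after.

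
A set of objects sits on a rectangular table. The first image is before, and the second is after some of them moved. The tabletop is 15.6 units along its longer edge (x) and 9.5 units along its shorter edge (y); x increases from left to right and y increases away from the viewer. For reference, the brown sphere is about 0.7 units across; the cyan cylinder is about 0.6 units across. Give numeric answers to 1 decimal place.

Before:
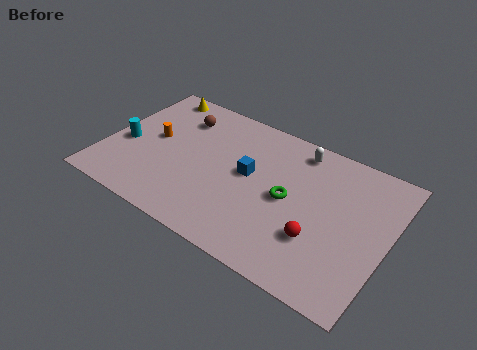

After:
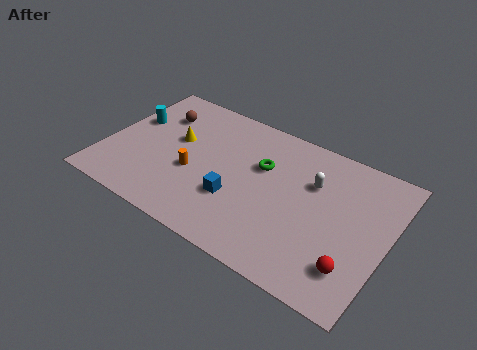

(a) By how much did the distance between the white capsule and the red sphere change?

-0.5

Before: roughly 5.5 units apart; after: 5.0. That's 0.5 units closer together.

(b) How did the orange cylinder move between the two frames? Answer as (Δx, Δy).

(2.5, -1.3)

The orange cylinder started near (2.5, 5.1) and ended near (5.0, 3.8).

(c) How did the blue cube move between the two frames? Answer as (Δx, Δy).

(-0.4, -2.0)

The blue cube started near (7.9, 5.2) and ended near (7.5, 3.2).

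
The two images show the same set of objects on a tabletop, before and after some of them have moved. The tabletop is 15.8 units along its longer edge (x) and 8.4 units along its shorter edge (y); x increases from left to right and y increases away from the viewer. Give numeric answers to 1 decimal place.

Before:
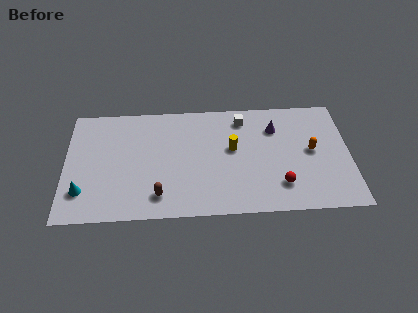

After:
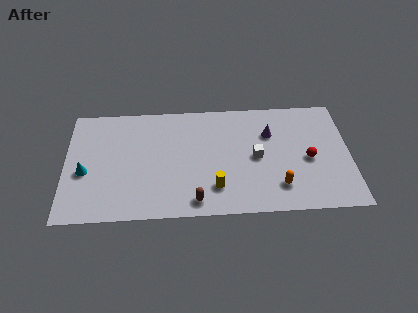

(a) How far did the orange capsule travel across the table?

3.1

From (13.7, 4.4) to (11.8, 1.9), the orange capsule covered √(1.9² + 2.5²) ≈ 3.1 units.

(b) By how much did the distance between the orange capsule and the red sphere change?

-0.5

Before: roughly 3.0 units apart; after: 2.5. That's 0.5 units closer together.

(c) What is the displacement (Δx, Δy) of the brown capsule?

(2.0, -0.5)

From the two frames, the brown capsule sits at roughly (5.2, 1.6) before and (7.2, 1.1) after.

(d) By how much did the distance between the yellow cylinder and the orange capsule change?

-0.9

They were about 4.4 units apart before and 3.5 after — 0.9 units closer together.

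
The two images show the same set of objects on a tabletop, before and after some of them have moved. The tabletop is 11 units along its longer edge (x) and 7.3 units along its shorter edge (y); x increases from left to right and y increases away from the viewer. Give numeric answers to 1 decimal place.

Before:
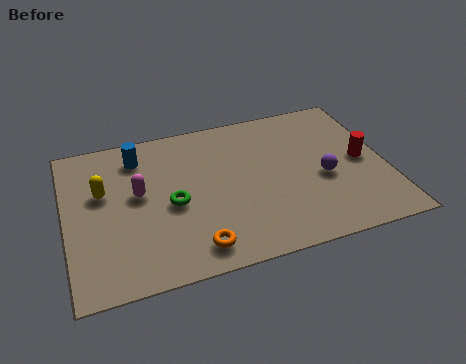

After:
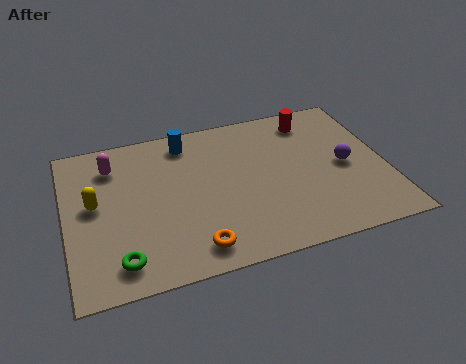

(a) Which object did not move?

the orange torus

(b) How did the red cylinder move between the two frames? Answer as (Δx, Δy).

(-1.5, 2.5)

The red cylinder started near (10.2, 3.6) and ended near (8.7, 6.1).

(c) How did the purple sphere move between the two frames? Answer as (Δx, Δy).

(0.8, 0.4)

The purple sphere was at about (8.8, 3.1) and moved to about (9.6, 3.5).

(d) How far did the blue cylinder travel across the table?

1.7

The blue cylinder moved from about (2.6, 5.9) to (4.3, 6.2), a distance of √(1.7² + 0.3²) ≈ 1.7.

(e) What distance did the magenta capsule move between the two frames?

1.8

From (2.5, 4.1) to (1.7, 5.7), the magenta capsule covered √(0.8² + 1.6²) ≈ 1.8 units.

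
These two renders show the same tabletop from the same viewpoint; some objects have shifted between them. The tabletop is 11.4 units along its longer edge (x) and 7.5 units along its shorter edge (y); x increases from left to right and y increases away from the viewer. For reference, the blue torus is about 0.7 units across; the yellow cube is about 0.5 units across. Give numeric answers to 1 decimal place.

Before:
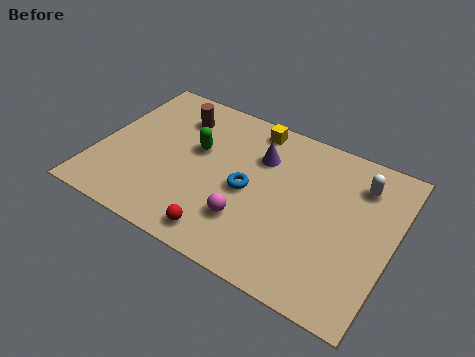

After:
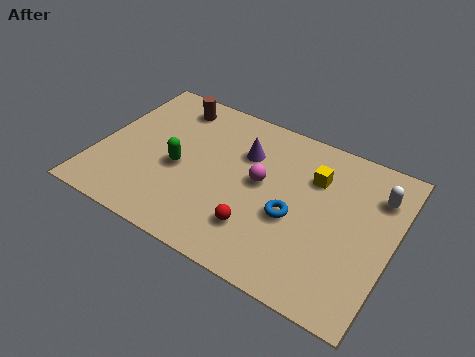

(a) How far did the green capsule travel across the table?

1.3

The green capsule was near (3.7, 4.5) before and (3.2, 3.3) after, so it travelled √(0.5² + 1.2²) ≈ 1.3 units.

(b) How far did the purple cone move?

0.6

The purple cone was near (6.1, 5.3) before and (5.5, 5.2) after, so it travelled √(0.6² + 0.1²) ≈ 0.6 units.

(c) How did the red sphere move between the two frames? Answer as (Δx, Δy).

(1.2, 0.9)

The red sphere started near (5.3, 1.0) and ended near (6.5, 1.9).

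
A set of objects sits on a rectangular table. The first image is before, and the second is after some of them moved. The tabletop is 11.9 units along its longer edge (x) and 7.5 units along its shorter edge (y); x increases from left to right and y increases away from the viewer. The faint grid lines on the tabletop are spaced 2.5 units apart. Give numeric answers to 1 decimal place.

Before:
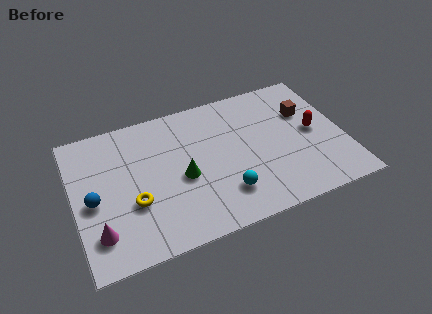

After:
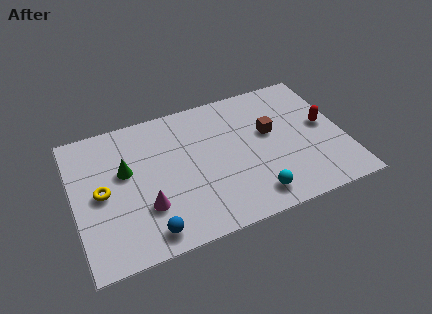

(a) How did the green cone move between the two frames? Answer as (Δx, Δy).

(-2.4, 1.2)

From the two frames, the green cone sits at roughly (4.7, 3.3) before and (2.3, 4.5) after.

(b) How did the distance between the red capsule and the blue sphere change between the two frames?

-1.2

The distance was about 9.8 in the first image and 8.6 in the second, so they moved 1.2 units closer together.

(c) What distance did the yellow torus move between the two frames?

1.6

The yellow torus was near (2.5, 2.7) before and (1.2, 3.7) after, so it travelled √(1.3² + 1.0²) ≈ 1.6 units.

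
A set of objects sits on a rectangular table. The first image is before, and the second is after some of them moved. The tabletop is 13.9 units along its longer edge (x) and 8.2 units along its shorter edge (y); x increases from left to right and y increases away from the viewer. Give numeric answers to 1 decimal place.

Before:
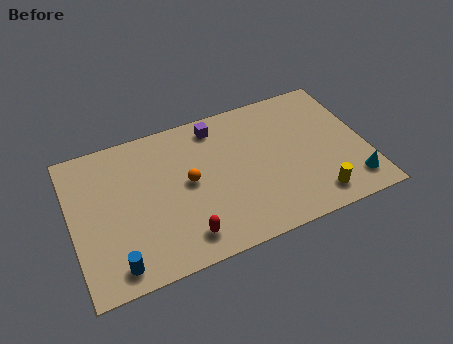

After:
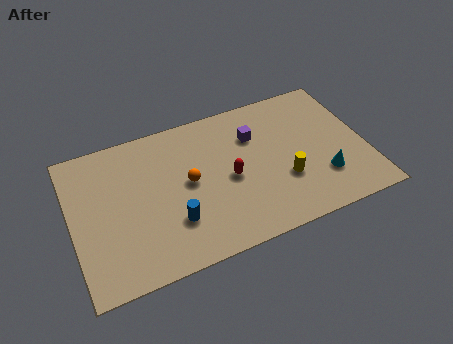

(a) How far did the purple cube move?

2.1

The purple cube was near (7.1, 7.0) before and (8.8, 5.8) after, so it travelled √(1.7² + 1.2²) ≈ 2.1 units.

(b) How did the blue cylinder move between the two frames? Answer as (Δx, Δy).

(2.8, 1.3)

The blue cylinder was at about (1.8, 1.1) and moved to about (4.6, 2.4).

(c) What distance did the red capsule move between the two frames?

3.4

The red capsule was near (5.0, 1.4) before and (7.4, 3.8) after, so it travelled √(2.4² + 2.4²) ≈ 3.4 units.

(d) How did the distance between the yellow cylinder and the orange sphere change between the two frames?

-1.8

Before: roughly 6.4 units apart; after: 4.6. That's 1.8 units closer together.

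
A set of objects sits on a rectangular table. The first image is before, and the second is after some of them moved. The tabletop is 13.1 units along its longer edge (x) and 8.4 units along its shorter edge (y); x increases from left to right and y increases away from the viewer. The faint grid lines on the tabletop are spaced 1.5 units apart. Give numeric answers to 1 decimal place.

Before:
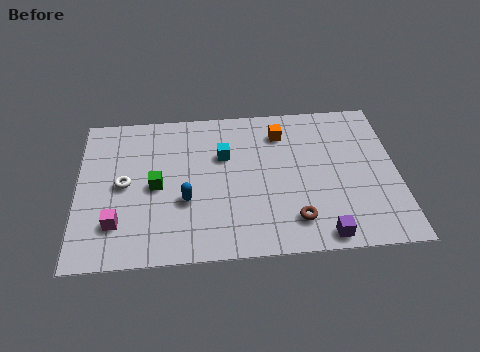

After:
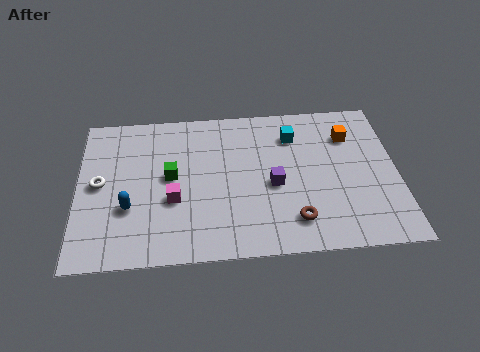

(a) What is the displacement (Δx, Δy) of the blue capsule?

(-2.3, -0.2)

The blue capsule was at about (4.4, 3.1) and moved to about (2.1, 2.9).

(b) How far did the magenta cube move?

2.5

The magenta cube moved from about (1.6, 2.1) to (3.9, 3.2), a distance of √(2.3² + 1.1²) ≈ 2.5.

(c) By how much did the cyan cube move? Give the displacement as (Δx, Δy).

(2.9, 0.9)

The cyan cube started near (6.0, 5.5) and ended near (8.9, 6.4).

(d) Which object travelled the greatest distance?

the purple cube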